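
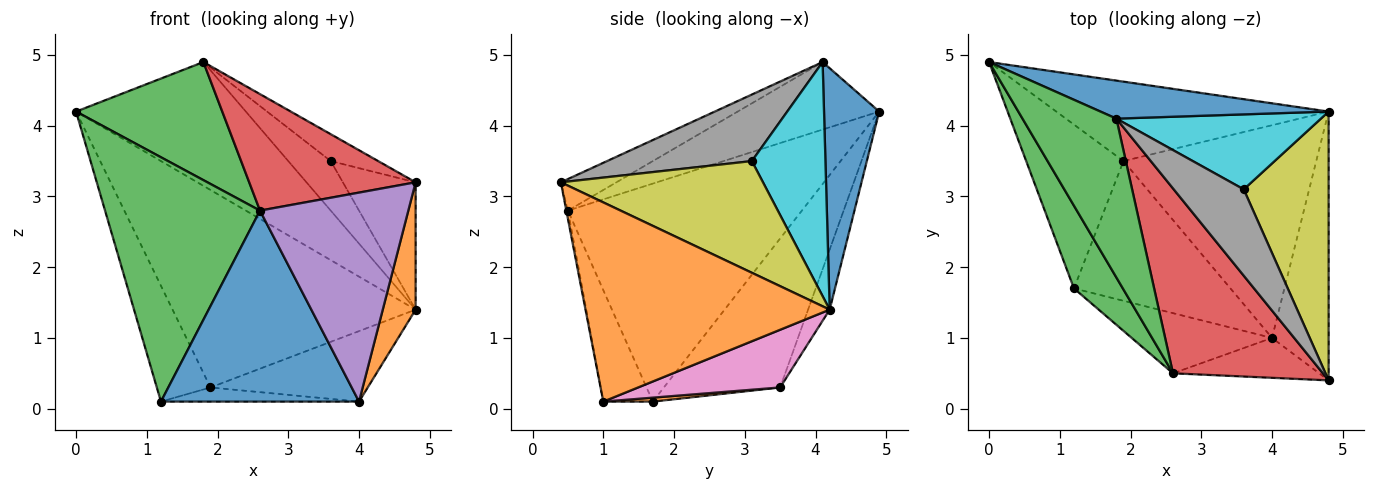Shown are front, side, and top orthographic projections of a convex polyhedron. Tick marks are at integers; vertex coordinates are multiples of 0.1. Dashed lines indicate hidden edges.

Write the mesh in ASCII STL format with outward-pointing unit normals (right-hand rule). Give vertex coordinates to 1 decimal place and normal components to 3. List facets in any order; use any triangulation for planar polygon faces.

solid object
 facet normal 0.297 0.913 0.280
  outer loop
   vertex 4.8 4.2 1.4
   vertex 0.0 4.9 4.2
   vertex 1.8 4.1 4.9
  endloop
 endfacet
 facet normal 0.954 -0.128 -0.271
  outer loop
   vertex 4.8 4.2 1.4
   vertex 4.8 0.4 3.2
   vertex 4.0 1.0 0.1
  endloop
 endfacet
 facet normal -0.500 -0.517 0.695
  outer loop
   vertex 2.6 0.5 2.8
   vertex 1.8 4.1 4.9
   vertex 0.0 4.9 4.2
  endloop
 endfacet
 facet normal -0.175 -0.525 0.833
  outer loop
   vertex 2.6 0.5 2.8
   vertex 4.8 0.4 3.2
   vertex 1.8 4.1 4.9
  endloop
 endfacet
 facet normal -0.011 -0.982 -0.187
  outer loop
   vertex 2.6 0.5 2.8
   vertex 4.0 1.0 0.1
   vertex 4.8 0.4 3.2
  endloop
 endfacet
 facet normal -0.082 0.925 -0.372
  outer loop
   vertex 1.9 3.5 0.3
   vertex 0.0 4.9 4.2
   vertex 4.8 4.2 1.4
  endloop
 endfacet
 facet normal 0.273 0.303 -0.913
  outer loop
   vertex 1.9 3.5 0.3
   vertex 4.8 4.2 1.4
   vertex 4.0 1.0 0.1
  endloop
 endfacet
 facet normal 0.672 0.220 0.707
  outer loop
   vertex 3.6 3.1 3.5
   vertex 1.8 4.1 4.9
   vertex 4.8 0.4 3.2
  endloop
 endfacet
 facet normal 0.765 0.276 0.582
  outer loop
   vertex 3.6 3.1 3.5
   vertex 4.8 0.4 3.2
   vertex 4.8 4.2 1.4
  endloop
 endfacet
 facet normal 0.691 0.398 0.603
  outer loop
   vertex 3.6 3.1 3.5
   vertex 4.8 4.2 1.4
   vertex 1.8 4.1 4.9
  endloop
 endfacet
 facet normal -0.232 -0.928 -0.292
  outer loop
   vertex 1.2 1.7 0.1
   vertex 4.0 1.0 0.1
   vertex 2.6 0.5 2.8
  endloop
 endfacet
 facet normal 0.025 0.101 -0.995
  outer loop
   vertex 1.2 1.7 0.1
   vertex 1.9 3.5 0.3
   vertex 4.0 1.0 0.1
  endloop
 endfacet
 facet normal -0.820 -0.543 0.184
  outer loop
   vertex 1.2 1.7 0.1
   vertex 2.6 0.5 2.8
   vertex 0.0 4.9 4.2
  endloop
 endfacet
 facet normal -0.781 0.360 -0.510
  outer loop
   vertex 1.2 1.7 0.1
   vertex 0.0 4.9 4.2
   vertex 1.9 3.5 0.3
  endloop
 endfacet
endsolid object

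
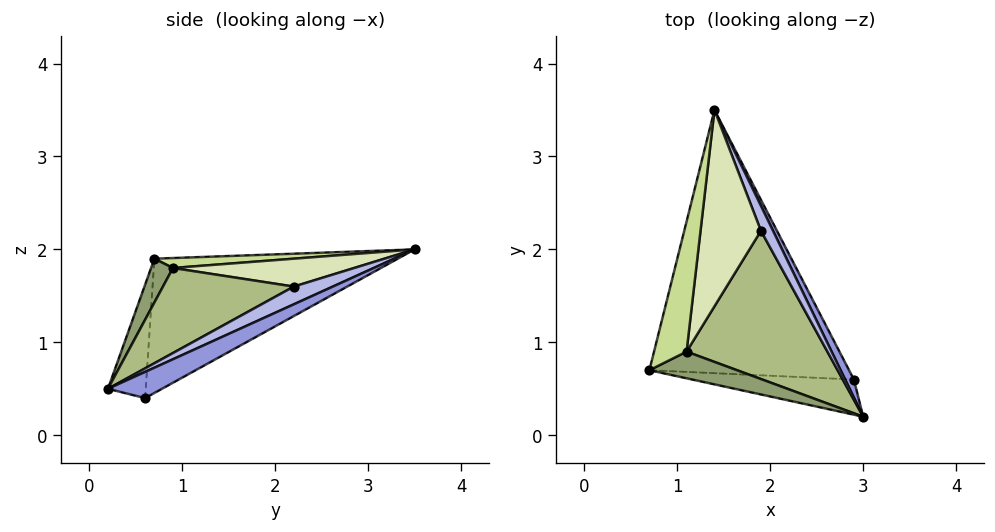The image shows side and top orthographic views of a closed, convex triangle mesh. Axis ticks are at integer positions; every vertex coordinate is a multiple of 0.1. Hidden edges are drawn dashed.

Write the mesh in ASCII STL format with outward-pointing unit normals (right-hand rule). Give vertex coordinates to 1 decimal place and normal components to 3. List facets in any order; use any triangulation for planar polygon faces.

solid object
 facet normal -0.542 -0.329 -0.773
  outer loop
   vertex 2.9 0.6 0.4
   vertex 3.0 0.2 0.5
   vertex 0.7 0.7 1.9
  endloop
 endfacet
 facet normal -0.550 0.167 -0.818
  outer loop
   vertex 2.9 0.6 0.4
   vertex 0.7 0.7 1.9
   vertex 1.4 3.5 2.0
  endloop
 endfacet
 facet normal 0.905 0.302 0.302
  outer loop
   vertex 2.9 0.6 0.4
   vertex 1.4 3.5 2.0
   vertex 3.0 0.2 0.5
  endloop
 endfacet
 facet normal 0.817 0.143 0.558
  outer loop
   vertex 1.9 2.2 1.6
   vertex 3.0 0.2 0.5
   vertex 1.4 3.5 2.0
  endloop
 endfacet
 facet normal 0.408 -0.408 0.816
  outer loop
   vertex 1.1 0.9 1.8
   vertex 0.7 0.7 1.9
   vertex 3.0 0.2 0.5
  endloop
 endfacet
 facet normal 0.508 -0.183 0.841
  outer loop
   vertex 1.1 0.9 1.8
   vertex 3.0 0.2 0.5
   vertex 1.9 2.2 1.6
  endloop
 endfacet
 facet normal 0.291 -0.107 0.951
  outer loop
   vertex 1.1 0.9 1.8
   vertex 1.4 3.5 2.0
   vertex 0.7 0.7 1.9
  endloop
 endfacet
 facet normal 0.416 -0.117 0.902
  outer loop
   vertex 1.1 0.9 1.8
   vertex 1.9 2.2 1.6
   vertex 1.4 3.5 2.0
  endloop
 endfacet
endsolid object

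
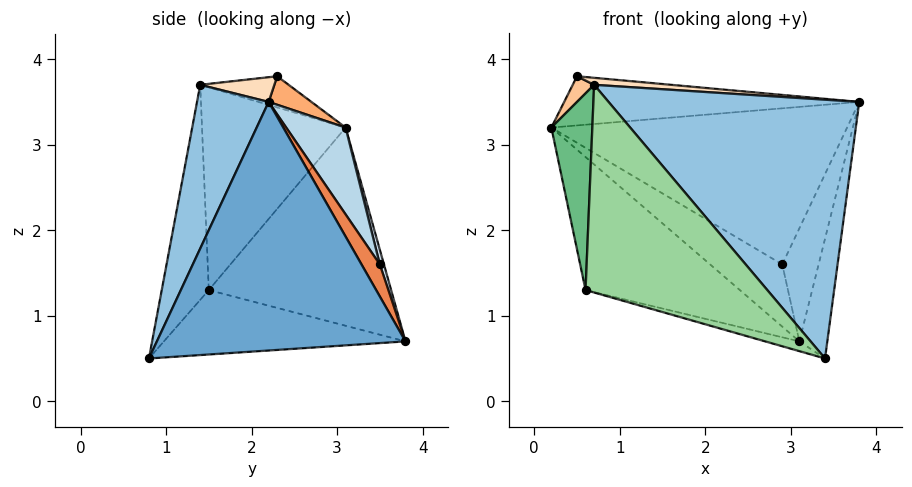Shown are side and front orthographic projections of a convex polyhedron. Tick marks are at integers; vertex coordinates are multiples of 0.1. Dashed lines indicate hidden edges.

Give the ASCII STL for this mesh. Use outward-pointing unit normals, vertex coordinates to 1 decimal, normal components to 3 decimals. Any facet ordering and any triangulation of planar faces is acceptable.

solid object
 facet normal 0.977 0.110 -0.182
  outer loop
   vertex 3.1 3.8 0.7
   vertex 3.8 2.2 3.5
   vertex 3.4 0.8 0.5
  endloop
 endfacet
 facet normal 0.254 -0.889 0.381
  outer loop
   vertex 0.7 1.4 3.7
   vertex 3.4 0.8 0.5
   vertex 3.8 2.2 3.5
  endloop
 endfacet
 facet normal 0.171 0.849 0.500
  outer loop
   vertex 2.9 3.5 1.6
   vertex 0.2 3.1 3.2
   vertex 3.8 2.2 3.5
  endloop
 endfacet
 facet normal 0.054 0.944 0.326
  outer loop
   vertex 2.9 3.5 1.6
   vertex 3.1 3.8 0.7
   vertex 0.2 3.1 3.2
  endloop
 endfacet
 facet normal 0.418 0.830 0.370
  outer loop
   vertex 2.9 3.5 1.6
   vertex 3.8 2.2 3.5
   vertex 3.1 3.8 0.7
  endloop
 endfacet
 facet normal 0.090 0.619 0.780
  outer loop
   vertex 0.5 2.3 3.8
   vertex 3.8 2.2 3.5
   vertex 0.2 3.1 3.2
  endloop
 endfacet
 facet normal -0.958 -0.232 0.170
  outer loop
   vertex 0.5 2.3 3.8
   vertex 0.2 3.1 3.2
   vertex 0.7 1.4 3.7
  endloop
 endfacet
 facet normal 0.087 -0.091 0.992
  outer loop
   vertex 0.5 2.3 3.8
   vertex 0.7 1.4 3.7
   vertex 3.8 2.2 3.5
  endloop
 endfacet
 facet normal -0.961 -0.274 0.029
  outer loop
   vertex 0.6 1.5 1.3
   vertex 0.7 1.4 3.7
   vertex 0.2 3.1 3.2
  endloop
 endfacet
 facet normal -0.250 -0.968 -0.030
  outer loop
   vertex 0.6 1.5 1.3
   vertex 3.4 0.8 0.5
   vertex 0.7 1.4 3.7
  endloop
 endfacet
 facet normal -0.624 0.528 -0.576
  outer loop
   vertex 0.6 1.5 1.3
   vertex 0.2 3.1 3.2
   vertex 3.1 3.8 0.7
  endloop
 endfacet
 facet normal -0.266 0.038 -0.963
  outer loop
   vertex 0.6 1.5 1.3
   vertex 3.1 3.8 0.7
   vertex 3.4 0.8 0.5
  endloop
 endfacet
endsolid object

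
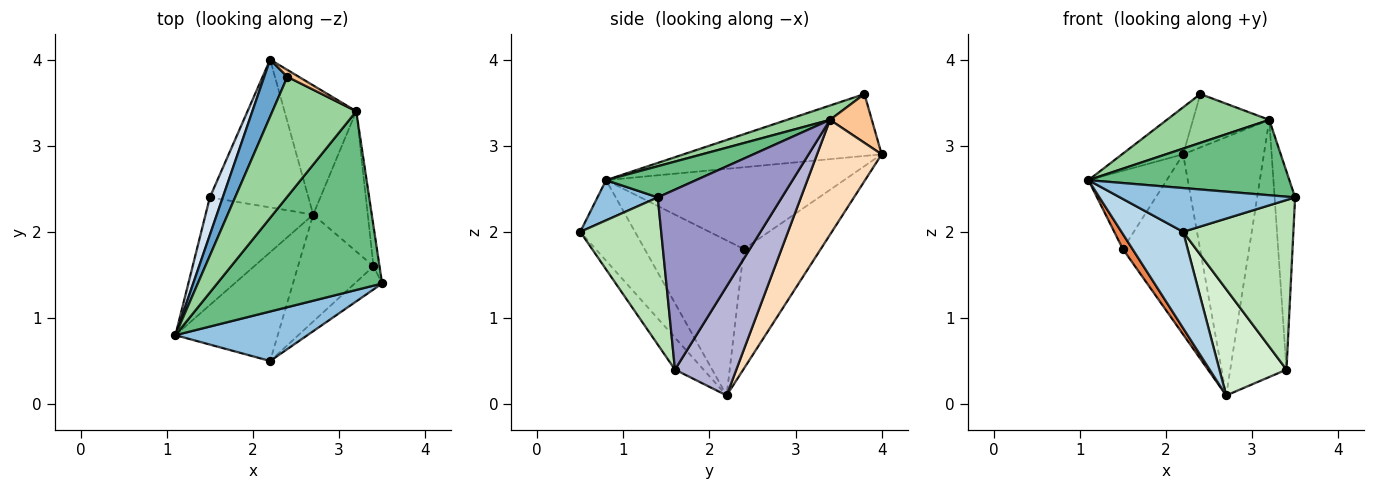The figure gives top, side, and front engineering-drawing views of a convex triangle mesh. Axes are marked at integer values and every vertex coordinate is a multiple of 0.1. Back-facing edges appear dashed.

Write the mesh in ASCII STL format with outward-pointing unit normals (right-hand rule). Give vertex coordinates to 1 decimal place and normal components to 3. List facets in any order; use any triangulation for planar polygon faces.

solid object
 facet normal -0.900 0.278 0.336
  outer loop
   vertex 2.4 3.8 3.6
   vertex 2.2 4.0 2.9
   vertex 1.1 0.8 2.6
  endloop
 endfacet
 facet normal 0.222 -0.646 0.730
  outer loop
   vertex 2.2 0.5 2.0
   vertex 3.5 1.4 2.4
   vertex 1.1 0.8 2.6
  endloop
 endfacet
 facet normal -0.508 -0.571 -0.645
  outer loop
   vertex 2.2 0.5 2.0
   vertex 1.1 0.8 2.6
   vertex 2.7 2.2 0.1
  endloop
 endfacet
 facet normal -0.939 0.309 0.148
  outer loop
   vertex 1.5 2.4 1.8
   vertex 1.1 0.8 2.6
   vertex 2.2 4.0 2.9
  endloop
 endfacet
 facet normal -0.819 -0.080 -0.569
  outer loop
   vertex 1.5 2.4 1.8
   vertex 2.7 2.2 0.1
   vertex 1.1 0.8 2.6
  endloop
 endfacet
 facet normal -0.610 0.612 -0.503
  outer loop
   vertex 1.5 2.4 1.8
   vertex 2.2 4.0 2.9
   vertex 2.7 2.2 0.1
  endloop
 endfacet
 facet normal 0.478 0.871 0.112
  outer loop
   vertex 3.2 3.4 3.3
   vertex 2.2 4.0 2.9
   vertex 2.4 3.8 3.6
  endloop
 endfacet
 facet normal 0.582 0.727 -0.364
  outer loop
   vertex 3.2 3.4 3.3
   vertex 2.7 2.2 0.1
   vertex 2.2 4.0 2.9
  endloop
 endfacet
 facet normal 0.171 -0.383 0.908
  outer loop
   vertex 3.2 3.4 3.3
   vertex 1.1 0.8 2.6
   vertex 3.5 1.4 2.4
  endloop
 endfacet
 facet normal 0.157 -0.373 0.915
  outer loop
   vertex 3.2 3.4 3.3
   vertex 2.4 3.8 3.6
   vertex 1.1 0.8 2.6
  endloop
 endfacet
 facet normal 0.588 -0.801 -0.110
  outer loop
   vertex 3.4 1.6 0.4
   vertex 3.5 1.4 2.4
   vertex 2.2 0.5 2.0
  endloop
 endfacet
 facet normal -0.287 -0.675 -0.680
  outer loop
   vertex 3.4 1.6 0.4
   vertex 2.2 0.5 2.0
   vertex 2.7 2.2 0.1
  endloop
 endfacet
 facet normal 0.986 0.163 -0.033
  outer loop
   vertex 3.4 1.6 0.4
   vertex 3.2 3.4 3.3
   vertex 3.5 1.4 2.4
  endloop
 endfacet
 facet normal 0.692 0.634 -0.346
  outer loop
   vertex 3.4 1.6 0.4
   vertex 2.7 2.2 0.1
   vertex 3.2 3.4 3.3
  endloop
 endfacet
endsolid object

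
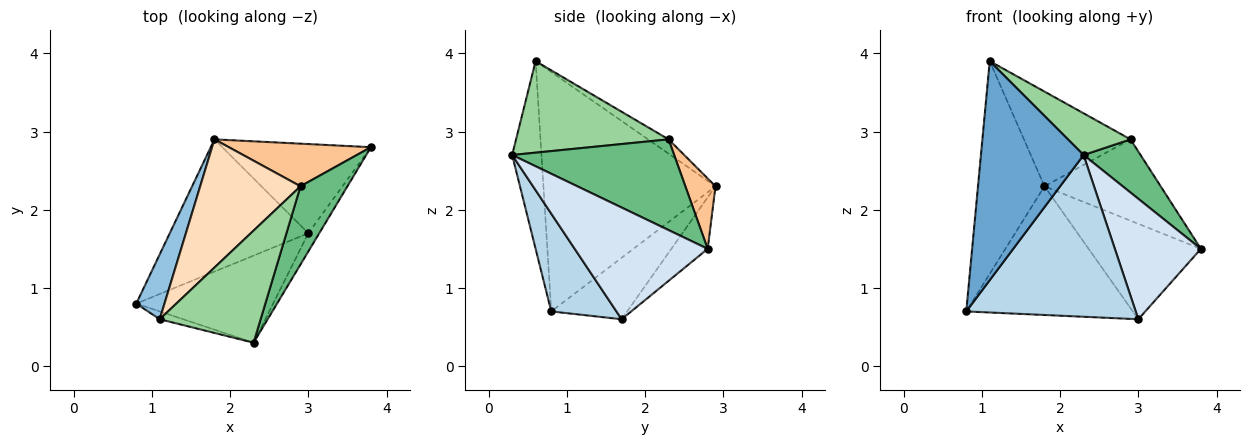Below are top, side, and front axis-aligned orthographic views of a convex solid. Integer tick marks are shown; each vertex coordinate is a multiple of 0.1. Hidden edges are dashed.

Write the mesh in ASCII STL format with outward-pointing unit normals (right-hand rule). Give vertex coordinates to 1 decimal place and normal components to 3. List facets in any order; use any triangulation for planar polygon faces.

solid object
 facet normal -0.275 -0.961 -0.034
  outer loop
   vertex 1.1 0.6 3.9
   vertex 0.8 0.8 0.7
   vertex 2.3 0.3 2.7
  endloop
 endfacet
 facet normal -0.927 0.358 0.109
  outer loop
   vertex 1.1 0.6 3.9
   vertex 1.8 2.9 2.3
   vertex 0.8 0.8 0.7
  endloop
 endfacet
 facet normal 0.321 -0.834 -0.449
  outer loop
   vertex 3.0 1.7 0.6
   vertex 2.3 0.3 2.7
   vertex 0.8 0.8 0.7
  endloop
 endfacet
 facet normal 0.837 -0.541 -0.082
  outer loop
   vertex 3.0 1.7 0.6
   vertex 3.8 2.8 1.5
   vertex 2.3 0.3 2.7
  endloop
 endfacet
 facet normal -0.303 0.665 -0.683
  outer loop
   vertex 3.0 1.7 0.6
   vertex 0.8 0.8 0.7
   vertex 1.8 2.9 2.3
  endloop
 endfacet
 facet normal -0.230 0.711 -0.664
  outer loop
   vertex 3.0 1.7 0.6
   vertex 1.8 2.9 2.3
   vertex 3.8 2.8 1.5
  endloop
 endfacet
 facet normal 0.224 0.863 0.452
  outer loop
   vertex 2.9 2.3 2.9
   vertex 3.8 2.8 1.5
   vertex 1.8 2.9 2.3
  endloop
 endfacet
 facet normal -0.114 0.590 0.799
  outer loop
   vertex 2.9 2.3 2.9
   vertex 1.8 2.9 2.3
   vertex 1.1 0.6 3.9
  endloop
 endfacet
 facet normal 0.848 -0.298 0.439
  outer loop
   vertex 2.9 2.3 2.9
   vertex 2.3 0.3 2.7
   vertex 3.8 2.8 1.5
  endloop
 endfacet
 facet normal 0.648 -0.266 0.714
  outer loop
   vertex 2.9 2.3 2.9
   vertex 1.1 0.6 3.9
   vertex 2.3 0.3 2.7
  endloop
 endfacet
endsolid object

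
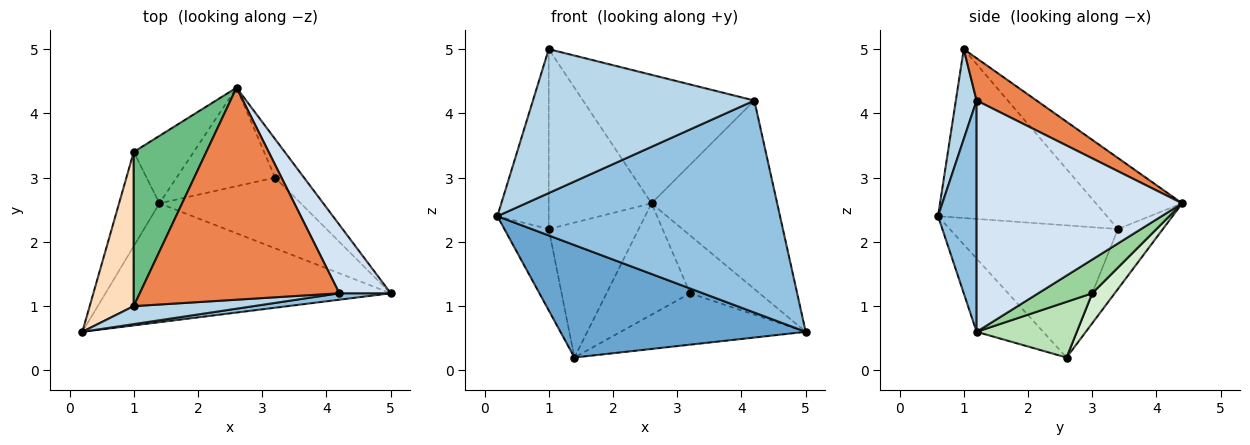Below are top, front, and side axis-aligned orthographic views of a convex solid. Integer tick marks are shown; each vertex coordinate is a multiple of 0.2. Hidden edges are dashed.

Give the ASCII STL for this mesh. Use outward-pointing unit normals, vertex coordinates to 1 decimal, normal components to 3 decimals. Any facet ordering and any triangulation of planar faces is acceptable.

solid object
 facet normal -0.183 -0.676 -0.714
  outer loop
   vertex 1.4 2.6 0.2
   vertex 5.0 1.2 0.6
   vertex 0.2 0.6 2.4
  endloop
 endfacet
 facet normal 0.135 -0.990 0.030
  outer loop
   vertex 4.2 1.2 4.2
   vertex 0.2 0.6 2.4
   vertex 5.0 1.2 0.6
  endloop
 endfacet
 facet normal 0.093 -0.988 0.124
  outer loop
   vertex 4.2 1.2 4.2
   vertex 1.0 1.0 5.0
   vertex 0.2 0.6 2.4
  endloop
 endfacet
 facet normal 0.838 0.512 0.186
  outer loop
   vertex 4.2 1.2 4.2
   vertex 5.0 1.2 0.6
   vertex 2.6 4.4 2.6
  endloop
 endfacet
 facet normal 0.178 0.510 0.841
  outer loop
   vertex 4.2 1.2 4.2
   vertex 2.6 4.4 2.6
   vertex 1.0 1.0 5.0
  endloop
 endfacet
 facet normal -0.927 0.245 -0.283
  outer loop
   vertex 1.0 3.4 2.2
   vertex 1.4 2.6 0.2
   vertex 0.2 0.6 2.4
  endloop
 endfacet
 facet normal -0.408 0.816 -0.408
  outer loop
   vertex 1.0 3.4 2.2
   vertex 2.6 4.4 2.6
   vertex 1.4 2.6 0.2
  endloop
 endfacet
 facet normal -0.928 0.282 0.242
  outer loop
   vertex 1.0 3.4 2.2
   vertex 0.2 0.6 2.4
   vertex 1.0 1.0 5.0
  endloop
 endfacet
 facet normal -0.537 0.640 0.549
  outer loop
   vertex 1.0 3.4 2.2
   vertex 1.0 1.0 5.0
   vertex 2.6 4.4 2.6
  endloop
 endfacet
 facet normal 0.543 0.699 -0.466
  outer loop
   vertex 3.2 3.0 1.2
   vertex 2.6 4.4 2.6
   vertex 5.0 1.2 0.6
  endloop
 endfacet
 facet normal 0.304 0.560 -0.771
  outer loop
   vertex 3.2 3.0 1.2
   vertex 5.0 1.2 0.6
   vertex 1.4 2.6 0.2
  endloop
 endfacet
 facet normal 0.198 0.734 -0.649
  outer loop
   vertex 3.2 3.0 1.2
   vertex 1.4 2.6 0.2
   vertex 2.6 4.4 2.6
  endloop
 endfacet
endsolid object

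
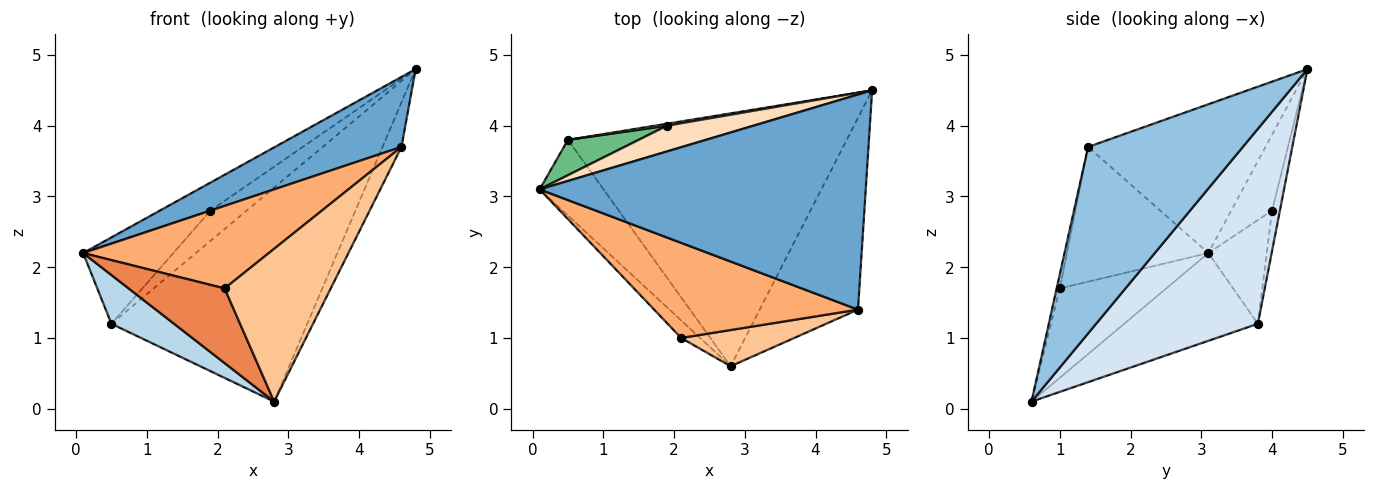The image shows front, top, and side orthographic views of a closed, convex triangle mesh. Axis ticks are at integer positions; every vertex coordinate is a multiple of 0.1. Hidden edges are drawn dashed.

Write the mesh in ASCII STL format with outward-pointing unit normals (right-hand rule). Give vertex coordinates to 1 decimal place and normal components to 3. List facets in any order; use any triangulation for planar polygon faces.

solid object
 facet normal -0.398 -0.284 0.872
  outer loop
   vertex 4.6 1.4 3.7
   vertex 4.8 4.5 4.8
   vertex 0.1 3.1 2.2
  endloop
 endfacet
 facet normal 0.879 0.108 -0.464
  outer loop
   vertex 4.6 1.4 3.7
   vertex 2.8 0.6 0.1
   vertex 4.8 4.5 4.8
  endloop
 endfacet
 facet normal -0.756 -0.354 -0.550
  outer loop
   vertex 0.5 3.8 1.2
   vertex 2.8 0.6 0.1
   vertex 0.1 3.1 2.2
  endloop
 endfacet
 facet normal 0.471 0.570 -0.673
  outer loop
   vertex 0.5 3.8 1.2
   vertex 4.8 4.5 4.8
   vertex 2.8 0.6 0.1
  endloop
 endfacet
 facet normal -0.734 -0.662 -0.156
  outer loop
   vertex 2.1 1.0 1.7
   vertex 0.1 3.1 2.2
   vertex 2.8 0.6 0.1
  endloop
 endfacet
 facet normal -0.447 -0.586 0.676
  outer loop
   vertex 2.1 1.0 1.7
   vertex 4.6 1.4 3.7
   vertex 0.1 3.1 2.2
  endloop
 endfacet
 facet normal -0.029 -0.973 0.231
  outer loop
   vertex 2.1 1.0 1.7
   vertex 2.8 0.6 0.1
   vertex 4.6 1.4 3.7
  endloop
 endfacet
 facet normal -0.510 0.633 0.582
  outer loop
   vertex 1.9 4.0 2.8
   vertex 0.1 3.1 2.2
   vertex 4.8 4.5 4.8
  endloop
 endfacet
 facet normal -0.509 0.787 0.347
  outer loop
   vertex 1.9 4.0 2.8
   vertex 0.5 3.8 1.2
   vertex 0.1 3.1 2.2
  endloop
 endfacet
 facet normal -0.212 0.975 0.064
  outer loop
   vertex 1.9 4.0 2.8
   vertex 4.8 4.5 4.8
   vertex 0.5 3.8 1.2
  endloop
 endfacet
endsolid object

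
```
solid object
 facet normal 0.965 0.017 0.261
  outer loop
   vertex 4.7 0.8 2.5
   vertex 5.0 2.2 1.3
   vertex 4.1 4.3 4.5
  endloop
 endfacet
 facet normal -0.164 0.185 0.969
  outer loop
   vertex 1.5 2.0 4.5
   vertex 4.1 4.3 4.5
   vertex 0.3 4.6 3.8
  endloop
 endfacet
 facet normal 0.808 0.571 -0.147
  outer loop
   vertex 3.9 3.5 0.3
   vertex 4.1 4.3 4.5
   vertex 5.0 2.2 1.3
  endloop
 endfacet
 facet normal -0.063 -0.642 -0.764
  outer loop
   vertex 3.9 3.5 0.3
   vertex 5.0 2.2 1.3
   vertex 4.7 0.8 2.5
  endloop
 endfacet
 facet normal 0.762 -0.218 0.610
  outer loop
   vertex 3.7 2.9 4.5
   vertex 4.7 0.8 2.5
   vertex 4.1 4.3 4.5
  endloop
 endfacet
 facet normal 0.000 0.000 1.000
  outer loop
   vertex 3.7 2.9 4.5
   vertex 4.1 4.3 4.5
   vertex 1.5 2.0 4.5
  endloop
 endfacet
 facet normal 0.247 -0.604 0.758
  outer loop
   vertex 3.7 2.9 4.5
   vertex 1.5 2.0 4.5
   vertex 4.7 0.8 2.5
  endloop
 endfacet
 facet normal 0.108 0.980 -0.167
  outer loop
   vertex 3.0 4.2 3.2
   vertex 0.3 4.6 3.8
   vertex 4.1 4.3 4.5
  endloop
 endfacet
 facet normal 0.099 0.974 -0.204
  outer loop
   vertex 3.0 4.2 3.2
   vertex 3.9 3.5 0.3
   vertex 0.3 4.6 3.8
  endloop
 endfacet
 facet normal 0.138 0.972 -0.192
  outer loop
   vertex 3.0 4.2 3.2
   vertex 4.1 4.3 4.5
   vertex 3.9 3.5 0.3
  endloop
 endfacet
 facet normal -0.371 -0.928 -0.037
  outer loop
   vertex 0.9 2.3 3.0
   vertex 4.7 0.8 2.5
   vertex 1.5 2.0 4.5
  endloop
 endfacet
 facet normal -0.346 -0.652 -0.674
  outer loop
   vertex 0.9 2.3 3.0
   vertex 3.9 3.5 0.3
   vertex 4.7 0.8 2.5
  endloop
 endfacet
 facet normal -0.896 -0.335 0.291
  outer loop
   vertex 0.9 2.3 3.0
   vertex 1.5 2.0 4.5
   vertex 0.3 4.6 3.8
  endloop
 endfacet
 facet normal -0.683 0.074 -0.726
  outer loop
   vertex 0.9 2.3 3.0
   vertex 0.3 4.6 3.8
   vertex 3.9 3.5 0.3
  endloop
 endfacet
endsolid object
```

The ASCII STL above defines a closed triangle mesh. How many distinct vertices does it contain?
9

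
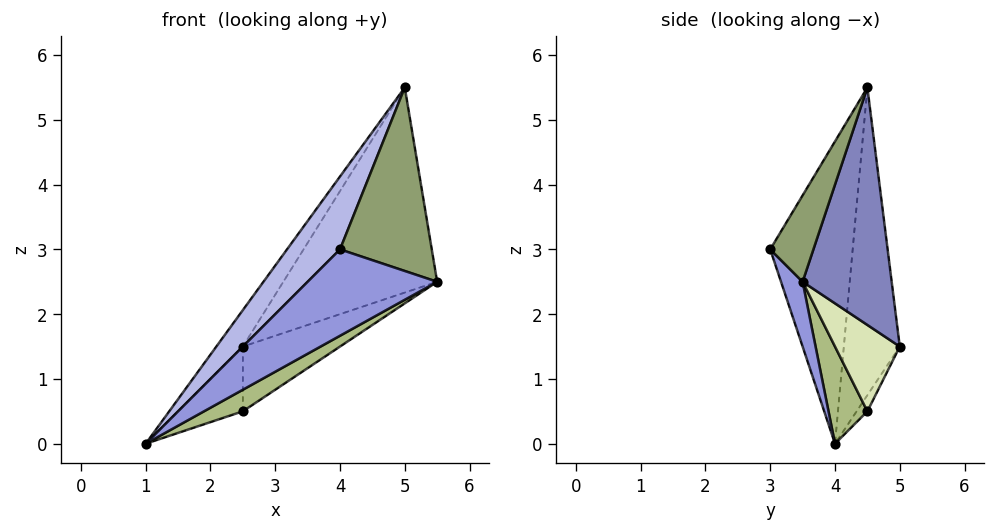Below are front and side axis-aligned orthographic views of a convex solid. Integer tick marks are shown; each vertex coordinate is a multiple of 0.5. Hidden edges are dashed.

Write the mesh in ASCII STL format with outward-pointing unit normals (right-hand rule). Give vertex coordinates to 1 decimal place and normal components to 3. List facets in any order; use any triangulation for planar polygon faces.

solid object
 facet normal -0.769 0.364 0.526
  outer loop
   vertex 5.0 4.5 5.5
   vertex 2.5 5.0 1.5
   vertex 1.0 4.0 0.0
  endloop
 endfacet
 facet normal 0.491 0.848 -0.201
  outer loop
   vertex 5.0 4.5 5.5
   vertex 5.5 3.5 2.5
   vertex 2.5 5.0 1.5
  endloop
 endfacet
 facet normal 0.147 -0.885 -0.442
  outer loop
   vertex 4.0 3.0 3.0
   vertex 1.0 4.0 0.0
   vertex 5.5 3.5 2.5
  endloop
 endfacet
 facet normal -0.702 -0.451 0.551
  outer loop
   vertex 4.0 3.0 3.0
   vertex 5.0 4.5 5.5
   vertex 1.0 4.0 0.0
  endloop
 endfacet
 facet normal 0.399 -0.848 0.349
  outer loop
   vertex 4.0 3.0 3.0
   vertex 5.5 3.5 2.5
   vertex 5.0 4.5 5.5
  endloop
 endfacet
 facet normal 0.408 -0.408 -0.816
  outer loop
   vertex 2.5 4.5 0.5
   vertex 5.5 3.5 2.5
   vertex 1.0 4.0 0.0
  endloop
 endfacet
 facet normal -0.147 0.885 -0.442
  outer loop
   vertex 2.5 4.5 0.5
   vertex 1.0 4.0 0.0
   vertex 2.5 5.0 1.5
  endloop
 endfacet
 facet normal 0.512 0.768 -0.384
  outer loop
   vertex 2.5 4.5 0.5
   vertex 2.5 5.0 1.5
   vertex 5.5 3.5 2.5
  endloop
 endfacet
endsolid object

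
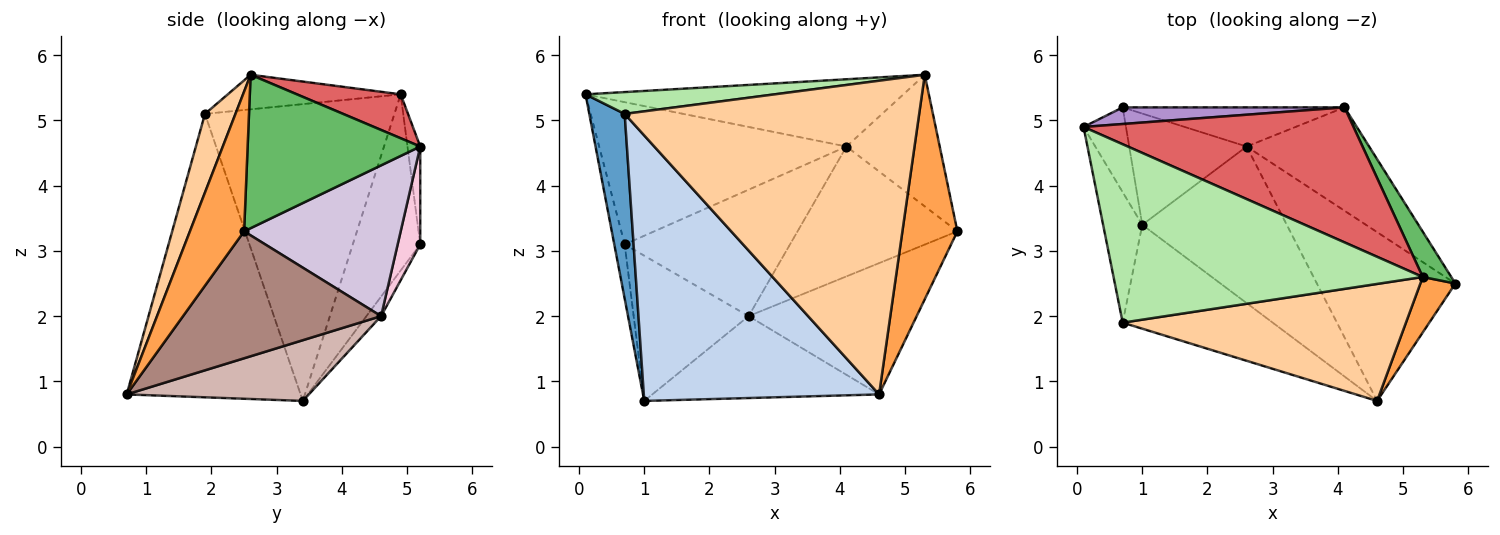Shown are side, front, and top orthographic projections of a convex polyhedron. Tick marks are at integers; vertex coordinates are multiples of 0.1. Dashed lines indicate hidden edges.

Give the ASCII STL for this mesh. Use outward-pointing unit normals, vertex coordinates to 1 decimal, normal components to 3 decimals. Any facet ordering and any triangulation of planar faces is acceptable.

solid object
 facet normal -0.975 -0.182 -0.129
  outer loop
   vertex 0.7 1.9 5.1
   vertex 0.1 4.9 5.4
   vertex 1.0 3.4 0.7
  endloop
 endfacet
 facet normal -0.567 -0.767 -0.300
  outer loop
   vertex 0.7 1.9 5.1
   vertex 1.0 3.4 0.7
   vertex 4.6 0.7 0.8
  endloop
 endfacet
 facet normal 0.691 -0.701 0.173
  outer loop
   vertex 5.3 2.6 5.7
   vertex 4.6 0.7 0.8
   vertex 5.8 2.5 3.3
  endloop
 endfacet
 facet normal 0.097 -0.933 0.348
  outer loop
   vertex 5.3 2.6 5.7
   vertex 0.7 1.9 5.1
   vertex 4.6 0.7 0.8
  endloop
 endfacet
 facet normal 0.868 0.469 0.161
  outer loop
   vertex 5.3 2.6 5.7
   vertex 5.8 2.5 3.3
   vertex 4.1 5.2 4.6
  endloop
 endfacet
 facet normal -0.110 -0.121 0.987
  outer loop
   vertex 5.3 2.6 5.7
   vertex 0.1 4.9 5.4
   vertex 0.7 1.9 5.1
  endloop
 endfacet
 facet normal 0.144 0.441 0.886
  outer loop
   vertex 5.3 2.6 5.7
   vertex 4.1 5.2 4.6
   vertex 0.1 4.9 5.4
  endloop
 endfacet
 facet normal -0.961 0.148 -0.231
  outer loop
   vertex 0.7 5.2 3.1
   vertex 1.0 3.4 0.7
   vertex 0.1 4.9 5.4
  endloop
 endfacet
 facet normal -0.051 0.992 0.116
  outer loop
   vertex 0.7 5.2 3.1
   vertex 0.1 4.9 5.4
   vertex 4.1 5.2 4.6
  endloop
 endfacet
 facet normal 0.608 0.621 -0.494
  outer loop
   vertex 2.6 4.6 2.0
   vertex 4.1 5.2 4.6
   vertex 5.8 2.5 3.3
  endloop
 endfacet
 facet normal 0.586 0.497 -0.640
  outer loop
   vertex 2.6 4.6 2.0
   vertex 5.8 2.5 3.3
   vertex 4.6 0.7 0.8
  endloop
 endfacet
 facet normal 0.349 0.434 -0.830
  outer loop
   vertex 2.6 4.6 2.0
   vertex 4.6 0.7 0.8
   vertex 1.0 3.4 0.7
  endloop
 endfacet
 facet normal -0.101 0.790 -0.605
  outer loop
   vertex 2.6 4.6 2.0
   vertex 1.0 3.4 0.7
   vertex 0.7 5.2 3.1
  endloop
 endfacet
 facet normal 0.129 0.947 -0.293
  outer loop
   vertex 2.6 4.6 2.0
   vertex 0.7 5.2 3.1
   vertex 4.1 5.2 4.6
  endloop
 endfacet
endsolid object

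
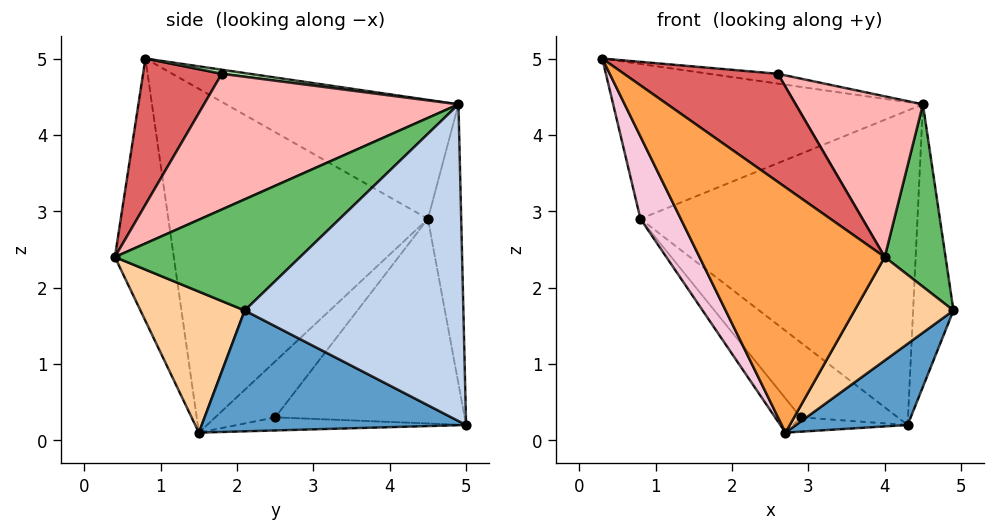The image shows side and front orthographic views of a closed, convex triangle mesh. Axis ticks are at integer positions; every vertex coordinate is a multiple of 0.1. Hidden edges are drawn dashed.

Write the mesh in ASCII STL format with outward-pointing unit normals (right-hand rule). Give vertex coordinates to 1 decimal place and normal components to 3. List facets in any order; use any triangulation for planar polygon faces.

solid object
 facet normal 0.613 -0.259 -0.746
  outer loop
   vertex 2.7 1.5 0.1
   vertex 4.3 5.0 0.2
   vertex 4.9 2.1 1.7
  endloop
 endfacet
 facet normal 0.983 0.181 -0.042
  outer loop
   vertex 4.5 4.9 4.4
   vertex 4.9 2.1 1.7
   vertex 4.3 5.0 0.2
  endloop
 endfacet
 facet normal -0.291 -0.917 -0.274
  outer loop
   vertex 4.0 0.4 2.4
   vertex 0.3 0.8 5.0
   vertex 2.7 1.5 0.1
  endloop
 endfacet
 facet normal 0.583 -0.554 -0.594
  outer loop
   vertex 4.0 0.4 2.4
   vertex 2.7 1.5 0.1
   vertex 4.9 2.1 1.7
  endloop
 endfacet
 facet normal 0.862 -0.283 0.421
  outer loop
   vertex 4.0 0.4 2.4
   vertex 4.9 2.1 1.7
   vertex 4.5 4.9 4.4
  endloop
 endfacet
 facet normal 0.042 0.103 0.994
  outer loop
   vertex 2.6 1.8 4.8
   vertex 4.5 4.9 4.4
   vertex 0.3 0.8 5.0
  endloop
 endfacet
 facet normal 0.358 -0.700 0.617
  outer loop
   vertex 2.6 1.8 4.8
   vertex 0.3 0.8 5.0
   vertex 4.0 0.4 2.4
  endloop
 endfacet
 facet normal 0.704 -0.352 0.616
  outer loop
   vertex 2.6 1.8 4.8
   vertex 4.0 0.4 2.4
   vertex 4.5 4.9 4.4
  endloop
 endfacet
 facet normal -0.535 0.267 -0.802
  outer loop
   vertex 2.9 2.5 0.3
   vertex 4.3 5.0 0.2
   vertex 2.7 1.5 0.1
  endloop
 endfacet
 facet normal -0.119 0.992 0.029
  outer loop
   vertex 0.8 4.5 2.9
   vertex 4.5 4.9 4.4
   vertex 4.3 5.0 0.2
  endloop
 endfacet
 facet normal -0.608 0.311 -0.730
  outer loop
   vertex 0.8 4.5 2.9
   vertex 4.3 5.0 0.2
   vertex 2.9 2.5 0.3
  endloop
 endfacet
 facet normal -0.372 0.496 0.785
  outer loop
   vertex 0.8 4.5 2.9
   vertex 0.3 0.8 5.0
   vertex 4.5 4.9 4.4
  endloop
 endfacet
 facet normal -0.636 0.272 -0.722
  outer loop
   vertex 0.8 4.5 2.9
   vertex 2.9 2.5 0.3
   vertex 2.7 1.5 0.1
  endloop
 endfacet
 facet normal -0.882 -0.137 -0.451
  outer loop
   vertex 0.8 4.5 2.9
   vertex 2.7 1.5 0.1
   vertex 0.3 0.8 5.0
  endloop
 endfacet
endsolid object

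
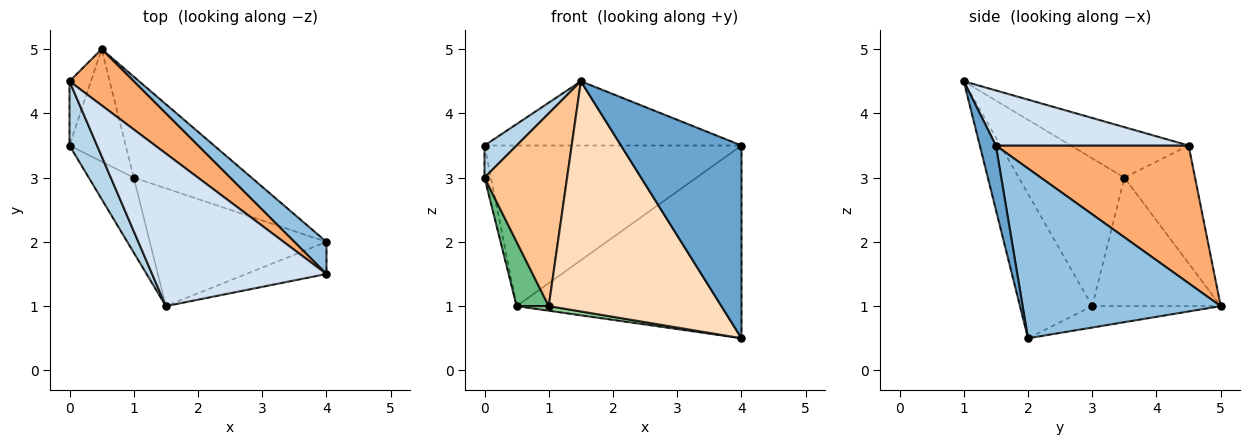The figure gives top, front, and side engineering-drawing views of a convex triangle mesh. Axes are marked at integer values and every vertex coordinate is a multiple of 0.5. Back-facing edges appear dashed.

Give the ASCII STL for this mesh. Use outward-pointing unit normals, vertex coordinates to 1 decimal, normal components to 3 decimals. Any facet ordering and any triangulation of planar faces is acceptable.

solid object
 facet normal 0.130 -0.978 -0.163
  outer loop
   vertex 4.0 2.0 0.5
   vertex 4.0 1.5 3.5
   vertex 1.5 1.0 4.5
  endloop
 endfacet
 facet normal 0.656 0.745 0.124
  outer loop
   vertex 0.5 5.0 1.0
   vertex 4.0 1.5 3.5
   vertex 4.0 2.0 0.5
  endloop
 endfacet
 facet normal -0.854 -0.233 0.466
  outer loop
   vertex 0.0 4.5 3.5
   vertex 0.0 3.5 3.0
   vertex 1.5 1.0 4.5
  endloop
 endfacet
 facet normal 0.279 0.373 0.885
  outer loop
   vertex 0.0 4.5 3.5
   vertex 1.5 1.0 4.5
   vertex 4.0 1.5 3.5
  endloop
 endfacet
 facet normal -0.980 0.089 -0.178
  outer loop
   vertex 0.0 4.5 3.5
   vertex 0.5 5.0 1.0
   vertex 0.0 3.5 3.0
  endloop
 endfacet
 facet normal 0.578 0.770 0.270
  outer loop
   vertex 0.0 4.5 3.5
   vertex 4.0 1.5 3.5
   vertex 0.5 5.0 1.0
  endloop
 endfacet
 facet normal -0.766 -0.599 -0.233
  outer loop
   vertex 1.0 3.0 1.0
   vertex 1.5 1.0 4.5
   vertex 0.0 3.5 3.0
  endloop
 endfacet
 facet normal -0.349 -0.834 -0.427
  outer loop
   vertex 1.0 3.0 1.0
   vertex 4.0 2.0 0.5
   vertex 1.5 1.0 4.5
  endloop
 endfacet
 facet normal -0.893 -0.223 -0.391
  outer loop
   vertex 1.0 3.0 1.0
   vertex 0.0 3.5 3.0
   vertex 0.5 5.0 1.0
  endloop
 endfacet
 facet normal -0.179 -0.045 -0.983
  outer loop
   vertex 1.0 3.0 1.0
   vertex 0.5 5.0 1.0
   vertex 4.0 2.0 0.5
  endloop
 endfacet
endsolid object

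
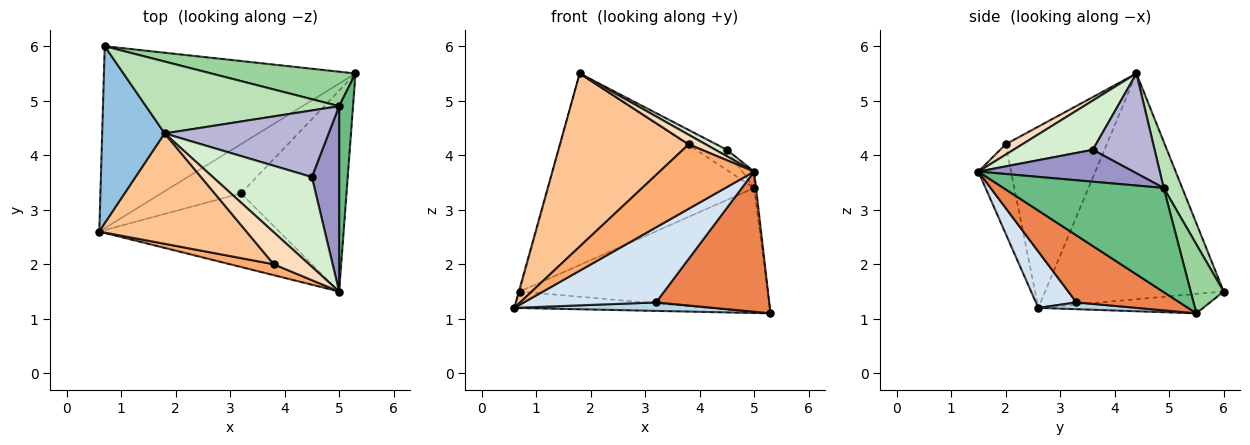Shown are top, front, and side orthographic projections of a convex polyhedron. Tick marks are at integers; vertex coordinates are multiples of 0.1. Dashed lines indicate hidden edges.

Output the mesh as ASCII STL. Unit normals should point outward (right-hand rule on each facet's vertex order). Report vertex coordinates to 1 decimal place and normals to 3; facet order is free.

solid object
 facet normal -0.077 0.090 -0.993
  outer loop
   vertex 0.7 6.0 1.5
   vertex 5.3 5.5 1.1
   vertex 0.6 2.6 1.2
  endloop
 endfacet
 facet normal -0.964 0.005 0.267
  outer loop
   vertex 0.7 6.0 1.5
   vertex 0.6 2.6 1.2
   vertex 1.8 4.4 5.5
  endloop
 endfacet
 facet normal 0.083 -0.169 -0.982
  outer loop
   vertex 3.2 3.3 1.3
   vertex 0.6 2.6 1.2
   vertex 5.3 5.5 1.1
  endloop
 endfacet
 facet normal 0.214 -0.698 -0.684
  outer loop
   vertex 3.2 3.3 1.3
   vertex 5.0 1.5 3.7
   vertex 0.6 2.6 1.2
  endloop
 endfacet
 facet normal 0.462 -0.507 -0.727
  outer loop
   vertex 3.2 3.3 1.3
   vertex 5.3 5.5 1.1
   vertex 5.0 1.5 3.7
  endloop
 endfacet
 facet normal -0.323 -0.933 0.158
  outer loop
   vertex 3.8 2.0 4.2
   vertex 0.6 2.6 1.2
   vertex 5.0 1.5 3.7
  endloop
 endfacet
 facet normal -0.552 -0.703 0.448
  outer loop
   vertex 3.8 2.0 4.2
   vertex 1.8 4.4 5.5
   vertex 0.6 2.6 1.2
  endloop
 endfacet
 facet normal 0.270 -0.275 0.923
  outer loop
   vertex 3.8 2.0 4.2
   vertex 5.0 1.5 3.7
   vertex 1.8 4.4 5.5
  endloop
 endfacet
 facet normal 0.991 0.012 0.132
  outer loop
   vertex 5.0 4.9 3.4
   vertex 5.0 1.5 3.7
   vertex 5.3 5.5 1.1
  endloop
 endfacet
 facet normal 0.127 0.956 0.266
  outer loop
   vertex 5.0 4.9 3.4
   vertex 5.3 5.5 1.1
   vertex 0.7 6.0 1.5
  endloop
 endfacet
 facet normal 0.084 0.933 0.350
  outer loop
   vertex 5.0 4.9 3.4
   vertex 0.7 6.0 1.5
   vertex 1.8 4.4 5.5
  endloop
 endfacet
 facet normal 0.444 -0.064 0.894
  outer loop
   vertex 4.5 3.6 4.1
   vertex 1.8 4.4 5.5
   vertex 5.0 1.5 3.7
  endloop
 endfacet
 facet normal 0.759 0.057 0.648
  outer loop
   vertex 4.5 3.6 4.1
   vertex 5.0 1.5 3.7
   vertex 5.0 4.9 3.4
  endloop
 endfacet
 facet normal 0.503 0.252 0.827
  outer loop
   vertex 4.5 3.6 4.1
   vertex 5.0 4.9 3.4
   vertex 1.8 4.4 5.5
  endloop
 endfacet
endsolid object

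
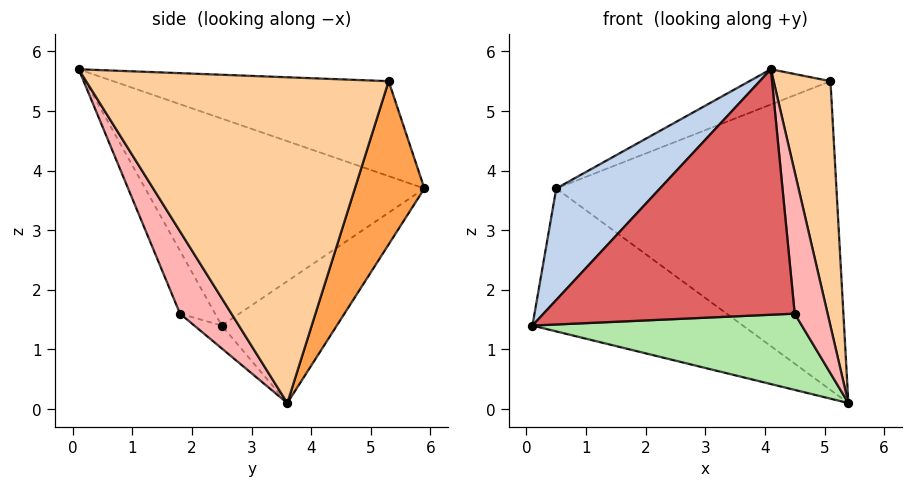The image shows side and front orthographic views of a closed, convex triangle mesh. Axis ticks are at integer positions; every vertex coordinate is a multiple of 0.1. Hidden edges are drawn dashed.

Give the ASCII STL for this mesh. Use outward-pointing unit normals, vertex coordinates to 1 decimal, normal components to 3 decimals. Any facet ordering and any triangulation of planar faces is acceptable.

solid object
 facet normal -0.305 0.558 -0.772
  outer loop
   vertex 0.5 5.9 3.7
   vertex 5.4 3.6 0.1
   vertex 0.1 2.5 1.4
  endloop
 endfacet
 facet normal -0.776 -0.288 0.561
  outer loop
   vertex 4.1 0.1 5.7
   vertex 0.5 5.9 3.7
   vertex 0.1 2.5 1.4
  endloop
 endfacet
 facet normal 0.231 0.932 -0.280
  outer loop
   vertex 5.1 5.3 5.5
   vertex 5.4 3.6 0.1
   vertex 0.5 5.9 3.7
  endloop
 endfacet
 facet normal 0.977 -0.184 0.112
  outer loop
   vertex 5.1 5.3 5.5
   vertex 4.1 0.1 5.7
   vertex 5.4 3.6 0.1
  endloop
 endfacet
 facet normal -0.351 0.103 0.931
  outer loop
   vertex 5.1 5.3 5.5
   vertex 0.5 5.9 3.7
   vertex 4.1 0.1 5.7
  endloop
 endfacet
 facet normal -0.063 -0.620 -0.782
  outer loop
   vertex 4.5 1.8 1.6
   vertex 0.1 2.5 1.4
   vertex 5.4 3.6 0.1
  endloop
 endfacet
 facet normal -0.127 -0.912 -0.390
  outer loop
   vertex 4.5 1.8 1.6
   vertex 4.1 0.1 5.7
   vertex 0.1 2.5 1.4
  endloop
 endfacet
 facet normal 0.834 -0.534 -0.140
  outer loop
   vertex 4.5 1.8 1.6
   vertex 5.4 3.6 0.1
   vertex 4.1 0.1 5.7
  endloop
 endfacet
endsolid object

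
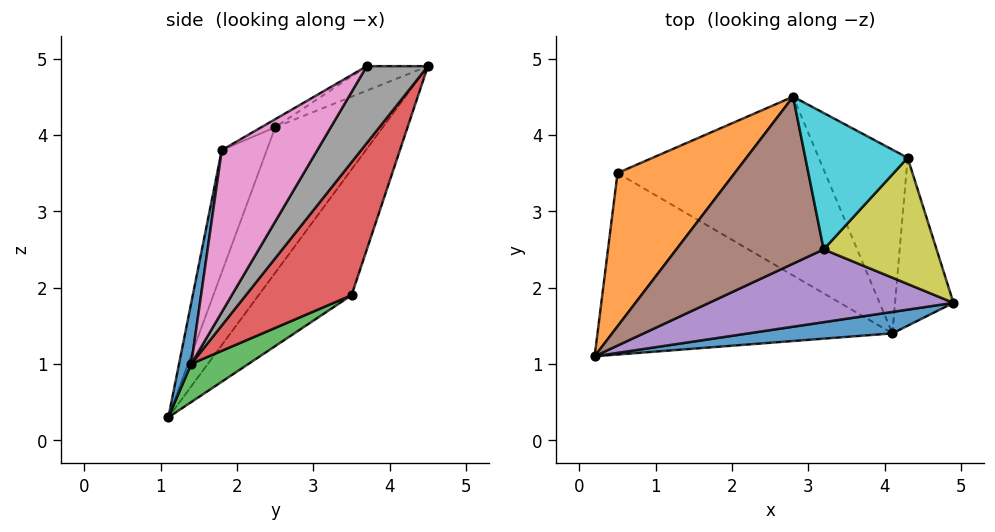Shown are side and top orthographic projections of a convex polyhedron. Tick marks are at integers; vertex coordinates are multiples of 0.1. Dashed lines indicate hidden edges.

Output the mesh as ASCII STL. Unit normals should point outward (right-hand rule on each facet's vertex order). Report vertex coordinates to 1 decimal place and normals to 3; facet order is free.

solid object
 facet normal 0.054 -0.991 0.126
  outer loop
   vertex 4.1 1.4 1.0
   vertex 4.9 1.8 3.8
   vertex 0.2 1.1 0.3
  endloop
 endfacet
 facet normal -0.688 -0.341 0.641
  outer loop
   vertex 0.5 3.5 1.9
   vertex 0.2 1.1 0.3
   vertex 2.8 4.5 4.9
  endloop
 endfacet
 facet normal 0.108 0.542 -0.833
  outer loop
   vertex 0.5 3.5 1.9
   vertex 4.1 1.4 1.0
   vertex 0.2 1.1 0.3
  endloop
 endfacet
 facet normal 0.331 0.789 -0.517
  outer loop
   vertex 0.5 3.5 1.9
   vertex 2.8 4.5 4.9
   vertex 4.1 1.4 1.0
  endloop
 endfacet
 facet normal -0.252 -0.827 0.503
  outer loop
   vertex 3.2 2.5 4.1
   vertex 0.2 1.1 0.3
   vertex 4.9 1.8 3.8
  endloop
 endfacet
 facet normal -0.647 -0.391 0.655
  outer loop
   vertex 3.2 2.5 4.1
   vertex 2.8 4.5 4.9
   vertex 0.2 1.1 0.3
  endloop
 endfacet
 facet normal 0.844 0.443 -0.304
  outer loop
   vertex 4.3 3.7 4.9
   vertex 4.9 1.8 3.8
   vertex 4.1 1.4 1.0
  endloop
 endfacet
 facet normal 0.413 0.775 -0.478
  outer loop
   vertex 4.3 3.7 4.9
   vertex 4.1 1.4 1.0
   vertex 2.8 4.5 4.9
  endloop
 endfacet
 facet normal -0.061 -0.514 0.855
  outer loop
   vertex 4.3 3.7 4.9
   vertex 3.2 2.5 4.1
   vertex 4.9 1.8 3.8
  endloop
 endfacet
 facet normal -0.213 -0.399 0.892
  outer loop
   vertex 4.3 3.7 4.9
   vertex 2.8 4.5 4.9
   vertex 3.2 2.5 4.1
  endloop
 endfacet
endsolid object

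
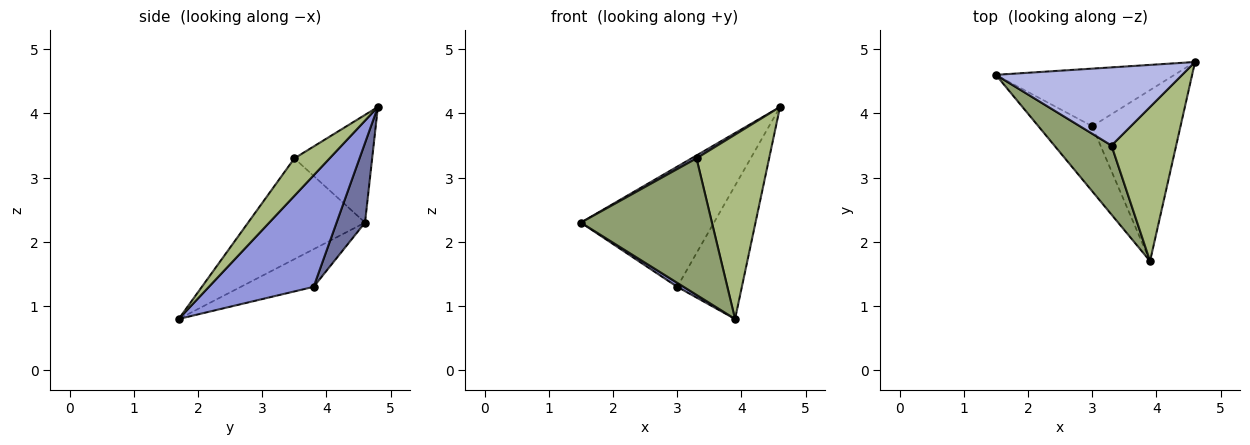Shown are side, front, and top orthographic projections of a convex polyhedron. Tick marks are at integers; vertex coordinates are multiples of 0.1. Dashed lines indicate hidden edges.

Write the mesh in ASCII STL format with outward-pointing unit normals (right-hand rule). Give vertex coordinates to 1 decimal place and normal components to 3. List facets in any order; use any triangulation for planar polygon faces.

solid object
 facet normal 0.189 0.885 -0.424
  outer loop
   vertex 3.0 3.8 1.3
   vertex 1.5 4.6 2.3
   vertex 4.6 4.8 4.1
  endloop
 endfacet
 facet normal -0.573 -0.051 -0.818
  outer loop
   vertex 3.0 3.8 1.3
   vertex 3.9 1.7 0.8
   vertex 1.5 4.6 2.3
  endloop
 endfacet
 facet normal 0.706 0.436 -0.559
  outer loop
   vertex 3.0 3.8 1.3
   vertex 4.6 4.8 4.1
   vertex 3.9 1.7 0.8
  endloop
 endfacet
 facet normal -0.500 -0.032 0.865
  outer loop
   vertex 3.3 3.5 3.3
   vertex 4.6 4.8 4.1
   vertex 1.5 4.6 2.3
  endloop
 endfacet
 facet normal -0.623 -0.698 0.353
  outer loop
   vertex 3.3 3.5 3.3
   vertex 1.5 4.6 2.3
   vertex 3.9 1.7 0.8
  endloop
 endfacet
 facet normal 0.349 -0.719 0.601
  outer loop
   vertex 3.3 3.5 3.3
   vertex 3.9 1.7 0.8
   vertex 4.6 4.8 4.1
  endloop
 endfacet
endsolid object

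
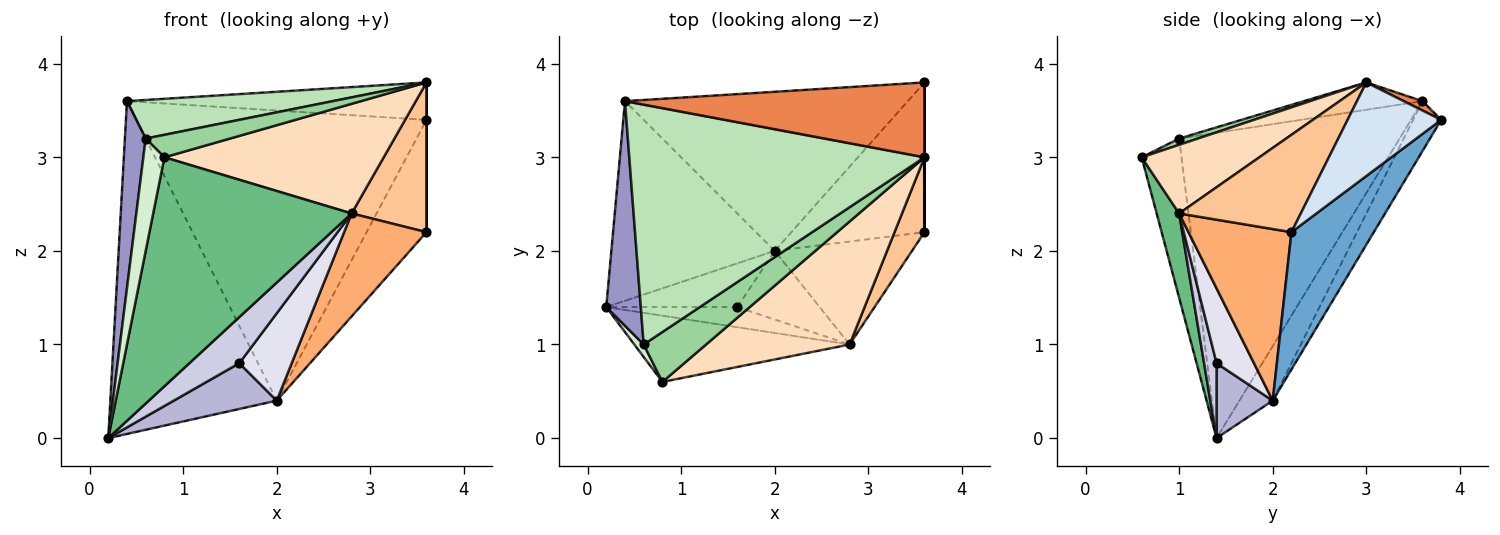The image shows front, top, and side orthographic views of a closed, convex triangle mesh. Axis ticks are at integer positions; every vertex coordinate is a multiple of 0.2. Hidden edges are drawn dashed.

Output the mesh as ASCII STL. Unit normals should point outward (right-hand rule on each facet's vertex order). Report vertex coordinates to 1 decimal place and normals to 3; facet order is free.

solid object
 facet normal 0.636 0.463 -0.617
  outer loop
   vertex 2.0 2.0 0.4
   vertex 3.6 3.8 3.4
   vertex 3.6 2.2 2.2
  endloop
 endfacet
 facet normal -0.169 0.845 -0.507
  outer loop
   vertex 2.0 2.0 0.4
   vertex 0.2 1.4 0.0
   vertex 0.4 3.6 3.6
  endloop
 endfacet
 facet normal -0.085 0.874 -0.479
  outer loop
   vertex 2.0 2.0 0.4
   vertex 0.4 3.6 3.6
   vertex 3.6 3.8 3.4
  endloop
 endfacet
 facet normal 1.000 0.000 0.000
  outer loop
   vertex 3.6 3.0 3.8
   vertex 3.6 2.2 2.2
   vertex 3.6 3.8 3.4
  endloop
 endfacet
 facet normal 0.028 0.447 0.894
  outer loop
   vertex 3.6 3.0 3.8
   vertex 3.6 3.8 3.4
   vertex 0.4 3.6 3.6
  endloop
 endfacet
 facet normal 0.662 -0.530 -0.530
  outer loop
   vertex 2.8 1.0 2.4
   vertex 2.0 2.0 0.4
   vertex 3.6 2.2 2.2
  endloop
 endfacet
 facet normal 0.824 -0.507 0.253
  outer loop
   vertex 2.8 1.0 2.4
   vertex 3.6 2.2 2.2
   vertex 3.6 3.0 3.8
  endloop
 endfacet
 facet normal 0.336 -0.627 0.703
  outer loop
   vertex 2.8 1.0 2.4
   vertex 3.6 3.0 3.8
   vertex 0.8 0.6 3.0
  endloop
 endfacet
 facet normal 0.108 -0.955 -0.276
  outer loop
   vertex 2.8 1.0 2.4
   vertex 0.8 0.6 3.0
   vertex 0.2 1.4 0.0
  endloop
 endfacet
 facet normal 0.091 -0.409 0.908
  outer loop
   vertex 0.6 1.0 3.2
   vertex 0.8 0.6 3.0
   vertex 3.6 3.0 3.8
  endloop
 endfacet
 facet normal -0.091 -0.158 0.983
  outer loop
   vertex 0.6 1.0 3.2
   vertex 3.6 3.0 3.8
   vertex 0.4 3.6 3.6
  endloop
 endfacet
 facet normal -0.883 -0.467 0.052
  outer loop
   vertex 0.6 1.0 3.2
   vertex 0.2 1.4 0.0
   vertex 0.8 0.6 3.0
  endloop
 endfacet
 facet normal -0.989 -0.093 0.112
  outer loop
   vertex 0.6 1.0 3.2
   vertex 0.4 3.6 3.6
   vertex 0.2 1.4 0.0
  endloop
 endfacet
 facet normal 0.367 -0.673 -0.642
  outer loop
   vertex 1.6 1.4 0.8
   vertex 0.2 1.4 0.0
   vertex 2.0 2.0 0.4
  endloop
 endfacet
 facet normal 0.223 -0.893 -0.391
  outer loop
   vertex 1.6 1.4 0.8
   vertex 2.8 1.0 2.4
   vertex 0.2 1.4 0.0
  endloop
 endfacet
 facet normal 0.490 -0.686 -0.539
  outer loop
   vertex 1.6 1.4 0.8
   vertex 2.0 2.0 0.4
   vertex 2.8 1.0 2.4
  endloop
 endfacet
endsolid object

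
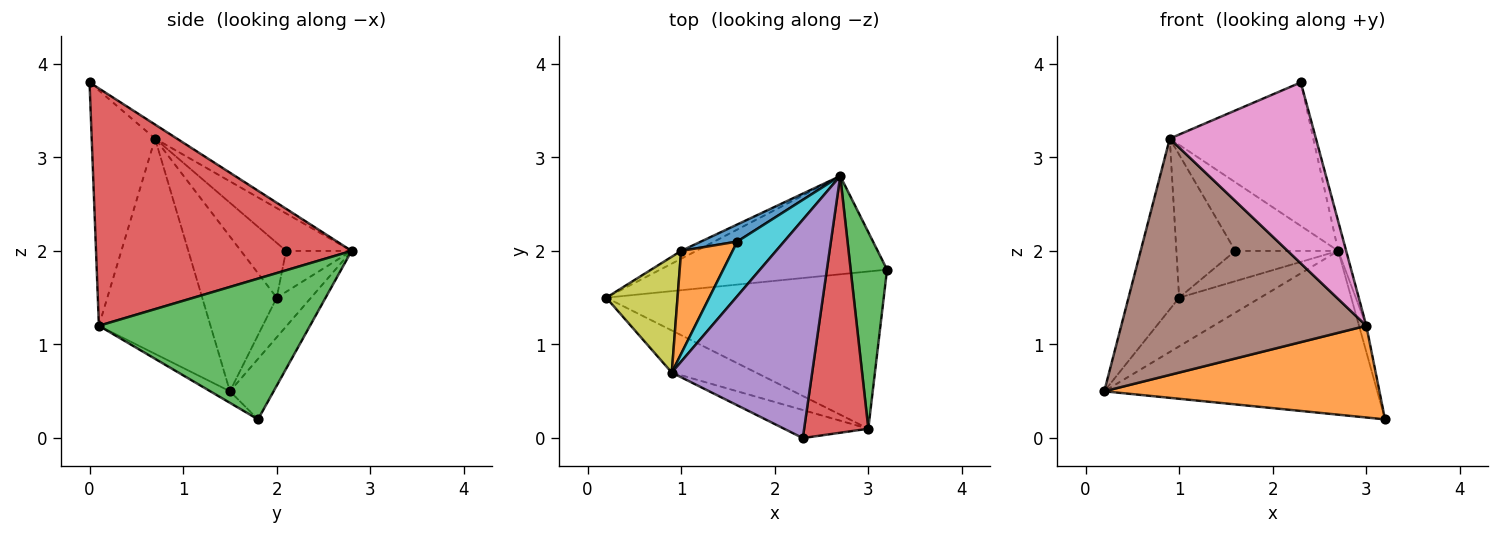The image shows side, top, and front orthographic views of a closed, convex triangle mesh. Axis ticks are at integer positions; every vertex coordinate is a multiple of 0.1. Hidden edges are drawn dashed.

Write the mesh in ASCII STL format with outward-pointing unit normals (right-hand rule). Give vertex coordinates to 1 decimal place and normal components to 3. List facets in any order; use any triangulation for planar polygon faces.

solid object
 facet normal -0.136 0.850 -0.510
  outer loop
   vertex 2.7 2.8 2.0
   vertex 3.2 1.8 0.2
   vertex 0.2 1.5 0.5
  endloop
 endfacet
 facet normal -0.036 -0.504 -0.863
  outer loop
   vertex 3.0 0.1 1.2
   vertex 0.2 1.5 0.5
   vertex 3.2 1.8 0.2
  endloop
 endfacet
 facet normal 0.968 0.033 0.250
  outer loop
   vertex 3.0 0.1 1.2
   vertex 3.2 1.8 0.2
   vertex 2.7 2.8 2.0
  endloop
 endfacet
 facet normal 0.965 0.030 0.261
  outer loop
   vertex 3.0 0.1 1.2
   vertex 2.7 2.8 2.0
   vertex 2.3 0.0 3.8
  endloop
 endfacet
 facet normal -0.083 0.547 0.833
  outer loop
   vertex 0.9 0.7 3.2
   vertex 2.3 0.0 3.8
   vertex 2.7 2.8 2.0
  endloop
 endfacet
 facet normal -0.409 -0.898 -0.160
  outer loop
   vertex 0.9 0.7 3.2
   vertex 0.2 1.5 0.5
   vertex 3.0 0.1 1.2
  endloop
 endfacet
 facet normal -0.394 -0.908 -0.141
  outer loop
   vertex 0.9 0.7 3.2
   vertex 3.0 0.1 1.2
   vertex 2.3 0.0 3.8
  endloop
 endfacet
 facet normal -0.385 0.911 -0.147
  outer loop
   vertex 1.0 2.0 1.5
   vertex 2.7 2.8 2.0
   vertex 0.2 1.5 0.5
  endloop
 endfacet
 facet normal -0.773 0.525 0.356
  outer loop
   vertex 1.0 2.0 1.5
   vertex 0.2 1.5 0.5
   vertex 0.9 0.7 3.2
  endloop
 endfacet
 facet normal -0.446 0.701 0.557
  outer loop
   vertex 1.6 2.1 2.0
   vertex 0.9 0.7 3.2
   vertex 2.7 2.8 2.0
  endloop
 endfacet
 facet normal -0.485 0.762 0.429
  outer loop
   vertex 1.6 2.1 2.0
   vertex 2.7 2.8 2.0
   vertex 1.0 2.0 1.5
  endloop
 endfacet
 facet normal -0.528 0.689 0.496
  outer loop
   vertex 1.6 2.1 2.0
   vertex 1.0 2.0 1.5
   vertex 0.9 0.7 3.2
  endloop
 endfacet
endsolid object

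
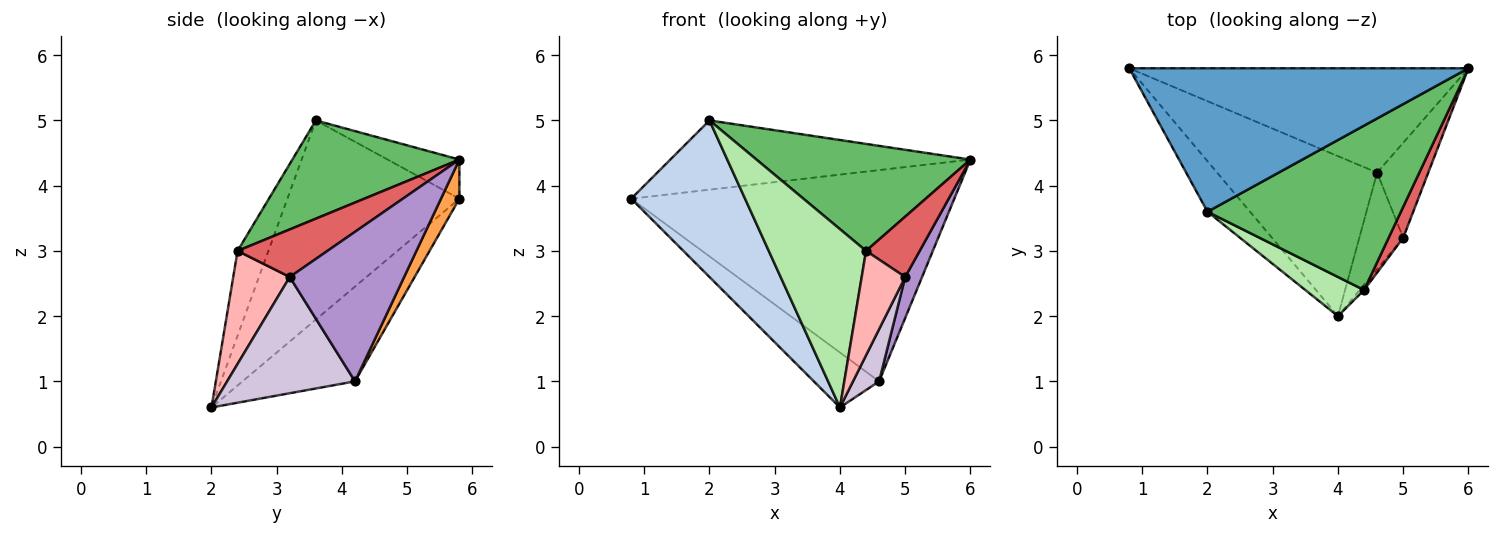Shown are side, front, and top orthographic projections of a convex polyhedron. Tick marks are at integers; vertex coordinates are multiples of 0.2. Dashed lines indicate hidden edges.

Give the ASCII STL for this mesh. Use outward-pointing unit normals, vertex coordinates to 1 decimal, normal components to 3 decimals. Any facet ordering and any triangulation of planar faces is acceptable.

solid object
 facet normal -0.103 0.432 0.896
  outer loop
   vertex 2.0 3.6 5.0
   vertex 6.0 5.8 4.4
   vertex 0.8 5.8 3.8
  endloop
 endfacet
 facet normal -0.821 -0.543 -0.175
  outer loop
   vertex 2.0 3.6 5.0
   vertex 0.8 5.8 3.8
   vertex 4.0 2.0 0.6
  endloop
 endfacet
 facet normal 0.051 0.895 -0.442
  outer loop
   vertex 4.6 4.2 1.0
   vertex 0.8 5.8 3.8
   vertex 6.0 5.8 4.4
  endloop
 endfacet
 facet normal -0.489 0.283 -0.825
  outer loop
   vertex 4.6 4.2 1.0
   vertex 4.0 2.0 0.6
   vertex 0.8 5.8 3.8
  endloop
 endfacet
 facet normal 0.392 -0.502 0.771
  outer loop
   vertex 4.4 2.4 3.0
   vertex 6.0 5.8 4.4
   vertex 2.0 3.6 5.0
  endloop
 endfacet
 facet normal -0.296 -0.933 0.205
  outer loop
   vertex 4.4 2.4 3.0
   vertex 2.0 3.6 5.0
   vertex 4.0 2.0 0.6
  endloop
 endfacet
 facet normal 0.830 -0.496 0.254
  outer loop
   vertex 5.0 3.2 2.6
   vertex 6.0 5.8 4.4
   vertex 4.4 2.4 3.0
  endloop
 endfacet
 facet normal 0.792 -0.609 -0.030
  outer loop
   vertex 5.0 3.2 2.6
   vertex 4.4 2.4 3.0
   vertex 4.0 2.0 0.6
  endloop
 endfacet
 facet normal 0.937 -0.138 -0.321
  outer loop
   vertex 5.0 3.2 2.6
   vertex 4.6 4.2 1.0
   vertex 6.0 5.8 4.4
  endloop
 endfacet
 facet normal 0.919 -0.188 -0.347
  outer loop
   vertex 5.0 3.2 2.6
   vertex 4.0 2.0 0.6
   vertex 4.6 4.2 1.0
  endloop
 endfacet
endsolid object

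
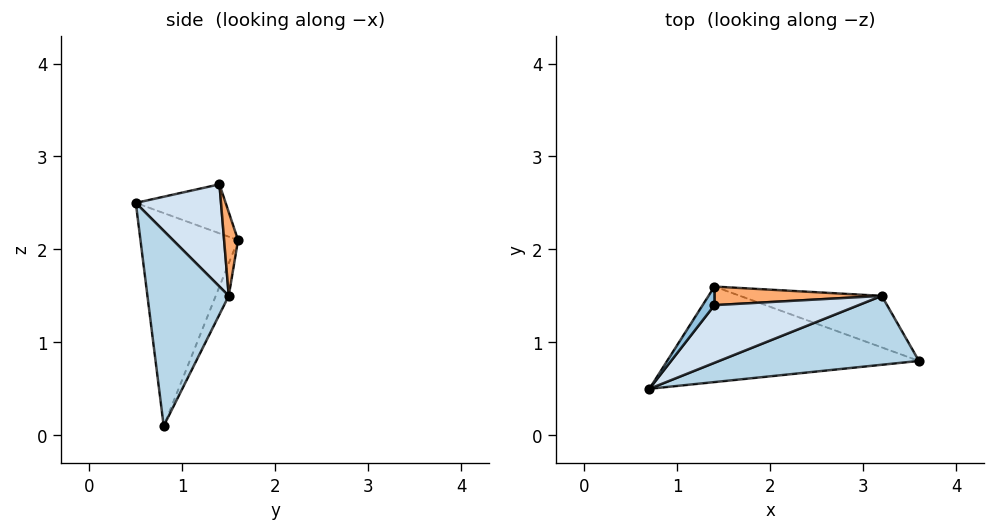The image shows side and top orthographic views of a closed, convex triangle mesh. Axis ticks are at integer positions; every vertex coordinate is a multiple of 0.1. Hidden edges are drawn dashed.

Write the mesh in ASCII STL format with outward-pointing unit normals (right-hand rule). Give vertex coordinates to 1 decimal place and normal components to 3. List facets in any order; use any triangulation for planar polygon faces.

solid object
 facet normal -0.640 0.132 -0.757
  outer loop
   vertex 1.4 1.6 2.1
   vertex 3.6 0.8 0.1
   vertex 0.7 0.5 2.5
  endloop
 endfacet
 facet normal -0.795 0.576 0.192
  outer loop
   vertex 1.4 1.4 2.7
   vertex 1.4 1.6 2.1
   vertex 0.7 0.5 2.5
  endloop
 endfacet
 facet normal 0.486 -0.718 0.498
  outer loop
   vertex 3.2 1.5 1.5
   vertex 0.7 0.5 2.5
   vertex 3.6 0.8 0.1
  endloop
 endfacet
 facet normal 0.489 -0.534 0.690
  outer loop
   vertex 3.2 1.5 1.5
   vertex 1.4 1.4 2.7
   vertex 0.7 0.5 2.5
  endloop
 endfacet
 facet normal -0.108 0.877 -0.469
  outer loop
   vertex 3.2 1.5 1.5
   vertex 3.6 0.8 0.1
   vertex 1.4 1.6 2.1
  endloop
 endfacet
 facet normal 0.156 0.937 0.312
  outer loop
   vertex 3.2 1.5 1.5
   vertex 1.4 1.6 2.1
   vertex 1.4 1.4 2.7
  endloop
 endfacet
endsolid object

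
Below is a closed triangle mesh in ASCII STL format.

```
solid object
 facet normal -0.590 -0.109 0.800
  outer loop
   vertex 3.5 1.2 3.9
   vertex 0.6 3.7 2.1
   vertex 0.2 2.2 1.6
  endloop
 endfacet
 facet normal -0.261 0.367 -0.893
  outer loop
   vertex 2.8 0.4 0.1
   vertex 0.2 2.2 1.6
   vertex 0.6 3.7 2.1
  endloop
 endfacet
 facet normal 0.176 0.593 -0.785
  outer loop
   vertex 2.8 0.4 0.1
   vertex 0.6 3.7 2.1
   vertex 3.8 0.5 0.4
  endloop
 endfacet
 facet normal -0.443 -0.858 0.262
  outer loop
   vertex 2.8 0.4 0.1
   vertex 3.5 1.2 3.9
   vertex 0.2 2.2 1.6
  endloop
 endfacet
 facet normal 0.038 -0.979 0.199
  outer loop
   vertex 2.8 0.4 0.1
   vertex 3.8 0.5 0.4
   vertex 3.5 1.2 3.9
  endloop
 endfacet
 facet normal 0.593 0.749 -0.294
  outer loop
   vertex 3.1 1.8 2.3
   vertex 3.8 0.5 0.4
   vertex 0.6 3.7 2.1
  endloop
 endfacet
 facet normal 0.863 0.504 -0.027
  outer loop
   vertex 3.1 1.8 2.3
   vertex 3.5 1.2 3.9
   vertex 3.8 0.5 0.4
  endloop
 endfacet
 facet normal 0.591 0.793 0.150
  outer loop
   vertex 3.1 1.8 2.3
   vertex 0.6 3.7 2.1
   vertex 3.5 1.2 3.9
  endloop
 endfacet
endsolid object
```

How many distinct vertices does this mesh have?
6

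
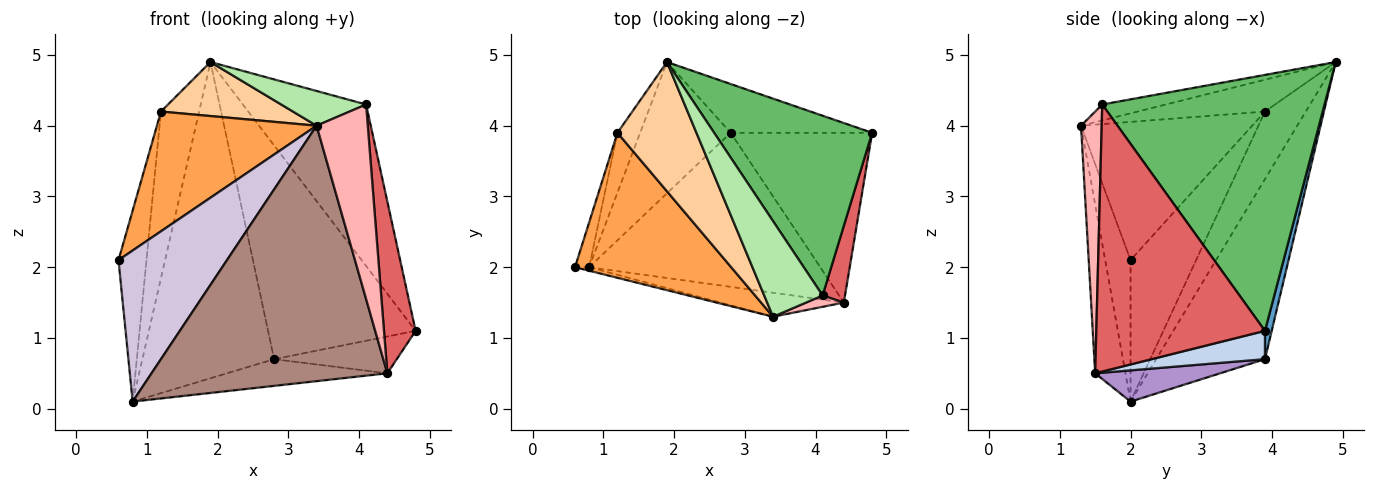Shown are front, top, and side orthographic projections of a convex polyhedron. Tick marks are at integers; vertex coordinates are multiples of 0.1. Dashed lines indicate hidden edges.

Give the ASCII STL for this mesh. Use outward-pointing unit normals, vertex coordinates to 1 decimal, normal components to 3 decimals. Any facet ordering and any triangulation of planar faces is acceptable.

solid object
 facet normal 0.044 0.974 -0.222
  outer loop
   vertex 2.8 3.9 0.7
   vertex 1.9 4.9 4.9
   vertex 4.8 3.9 1.1
  endloop
 endfacet
 facet normal 0.192 0.208 -0.959
  outer loop
   vertex 2.8 3.9 0.7
   vertex 4.8 3.9 1.1
   vertex 4.4 1.5 0.5
  endloop
 endfacet
 facet normal -0.564 -0.526 0.637
  outer loop
   vertex 1.2 3.9 4.2
   vertex 0.6 2.0 2.1
   vertex 3.4 1.3 4.0
  endloop
 endfacet
 facet normal -0.349 -0.361 0.865
  outer loop
   vertex 1.2 3.9 4.2
   vertex 3.4 1.3 4.0
   vertex 1.9 4.9 4.9
  endloop
 endfacet
 facet normal 0.770 0.427 0.475
  outer loop
   vertex 4.1 1.6 4.3
   vertex 4.8 3.9 1.1
   vertex 1.9 4.9 4.9
  endloop
 endfacet
 facet normal -0.248 -0.331 0.910
  outer loop
   vertex 4.1 1.6 4.3
   vertex 1.9 4.9 4.9
   vertex 3.4 1.3 4.0
  endloop
 endfacet
 facet normal 0.980 -0.184 0.082
  outer loop
   vertex 4.1 1.6 4.3
   vertex 4.4 1.5 0.5
   vertex 4.8 3.9 1.1
  endloop
 endfacet
 facet normal 0.374 -0.926 0.054
  outer loop
   vertex 4.1 1.6 4.3
   vertex 3.4 1.3 4.0
   vertex 4.4 1.5 0.5
  endloop
 endfacet
 facet normal 0.132 0.169 -0.977
  outer loop
   vertex 0.8 2.0 0.1
   vertex 2.8 3.9 0.7
   vertex 4.4 1.5 0.5
  endloop
 endfacet
 facet normal -0.228 -0.973 -0.023
  outer loop
   vertex 0.8 2.0 0.1
   vertex 3.4 1.3 4.0
   vertex 0.6 2.0 2.1
  endloop
 endfacet
 facet normal -0.127 -0.988 -0.093
  outer loop
   vertex 0.8 2.0 0.1
   vertex 4.4 1.5 0.5
   vertex 3.4 1.3 4.0
  endloop
 endfacet
 facet normal -0.916 0.391 -0.092
  outer loop
   vertex 0.8 2.0 0.1
   vertex 0.6 2.0 2.1
   vertex 1.2 3.9 4.2
  endloop
 endfacet
 facet normal -0.606 0.734 -0.305
  outer loop
   vertex 0.8 2.0 0.1
   vertex 1.9 4.9 4.9
   vertex 2.8 3.9 0.7
  endloop
 endfacet
 facet normal -0.709 0.663 -0.238
  outer loop
   vertex 0.8 2.0 0.1
   vertex 1.2 3.9 4.2
   vertex 1.9 4.9 4.9
  endloop
 endfacet
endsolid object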